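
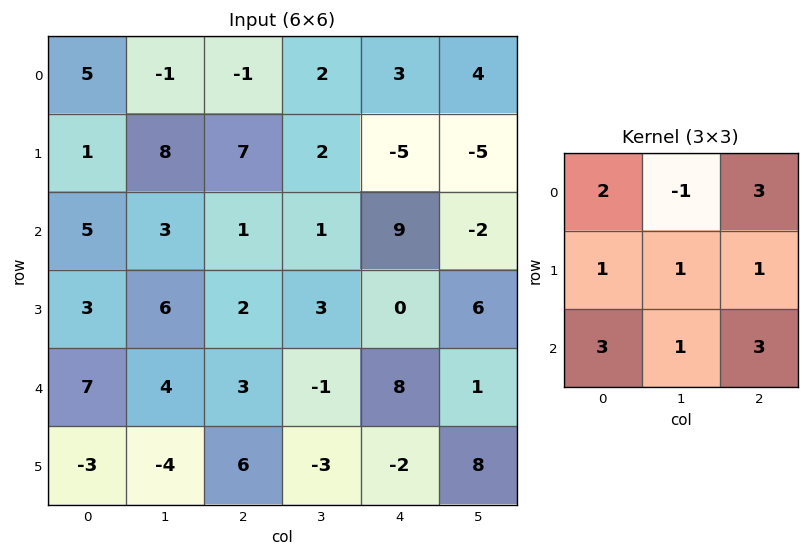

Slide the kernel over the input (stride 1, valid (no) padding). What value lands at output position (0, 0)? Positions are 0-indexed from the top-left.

45

The receptive field on the input at this output position is [5 -1 -1 / 1 8 7 / 5 3 1]. Elementwise product with the kernel and sum: 5·2 + -1·-1 + -1·3 + 1·1 + 8·1 + 7·1 + 5·3 + 3·1 + 1·3.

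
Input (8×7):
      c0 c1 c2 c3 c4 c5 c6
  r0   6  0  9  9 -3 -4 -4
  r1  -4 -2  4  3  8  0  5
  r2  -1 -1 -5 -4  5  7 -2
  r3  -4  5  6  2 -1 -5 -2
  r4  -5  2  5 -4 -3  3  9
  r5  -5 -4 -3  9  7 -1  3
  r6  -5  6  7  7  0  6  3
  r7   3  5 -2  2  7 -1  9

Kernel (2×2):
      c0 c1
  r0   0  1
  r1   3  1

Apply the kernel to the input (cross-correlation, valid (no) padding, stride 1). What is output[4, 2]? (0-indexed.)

-4

The receptive field on the input at this output position is [5 -4 / -3 9]. Elementwise product with the kernel and sum: -4·1 + -3·3 + 9·1.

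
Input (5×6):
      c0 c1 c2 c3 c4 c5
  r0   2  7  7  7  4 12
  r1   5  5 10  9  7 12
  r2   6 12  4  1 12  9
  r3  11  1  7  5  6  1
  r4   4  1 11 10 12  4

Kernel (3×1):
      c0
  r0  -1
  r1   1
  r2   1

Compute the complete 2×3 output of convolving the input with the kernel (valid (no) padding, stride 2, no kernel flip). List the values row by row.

9 7 15
9 14 6

Output[0,0]: The receptive field on the input at this output position is [2 / 5 / 6]. Elementwise product with the kernel and sum: 2·-1 + 5·1 + 6·1.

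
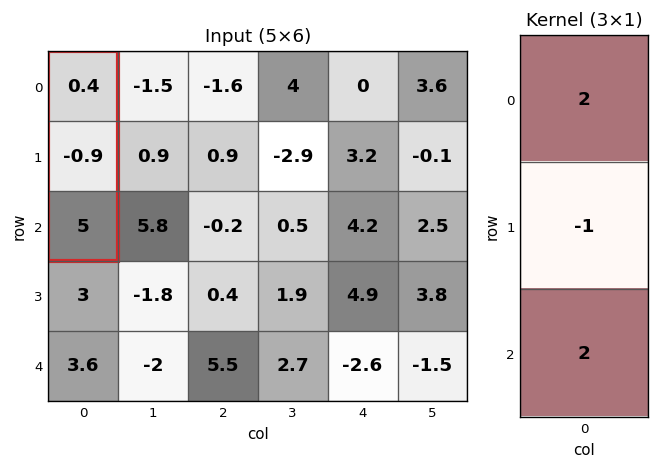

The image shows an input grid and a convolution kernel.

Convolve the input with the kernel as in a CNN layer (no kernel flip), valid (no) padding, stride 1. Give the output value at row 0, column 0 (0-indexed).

11.7

The receptive field on the input at this output position is [0.4 / -0.9 / 5]. Elementwise product with the kernel and sum: 0.4·2 + -0.9·-1 + 5·2.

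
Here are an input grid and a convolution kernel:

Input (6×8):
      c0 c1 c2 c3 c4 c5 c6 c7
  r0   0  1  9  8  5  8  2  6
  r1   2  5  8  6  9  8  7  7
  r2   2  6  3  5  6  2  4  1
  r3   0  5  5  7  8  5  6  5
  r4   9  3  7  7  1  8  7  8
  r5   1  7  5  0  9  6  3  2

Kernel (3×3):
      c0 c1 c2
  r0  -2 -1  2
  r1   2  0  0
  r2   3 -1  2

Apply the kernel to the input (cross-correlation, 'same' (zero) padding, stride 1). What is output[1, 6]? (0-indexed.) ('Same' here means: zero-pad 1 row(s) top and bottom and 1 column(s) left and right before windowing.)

14

The receptive field on the zero-padded input at this output position is [8 2 6 / 8 7 7 / 2 4 1]. Elementwise product with the kernel and sum: 8·-2 + 2·-1 + 6·2 + 8·2 + 2·3 + 4·-1 + 1·2.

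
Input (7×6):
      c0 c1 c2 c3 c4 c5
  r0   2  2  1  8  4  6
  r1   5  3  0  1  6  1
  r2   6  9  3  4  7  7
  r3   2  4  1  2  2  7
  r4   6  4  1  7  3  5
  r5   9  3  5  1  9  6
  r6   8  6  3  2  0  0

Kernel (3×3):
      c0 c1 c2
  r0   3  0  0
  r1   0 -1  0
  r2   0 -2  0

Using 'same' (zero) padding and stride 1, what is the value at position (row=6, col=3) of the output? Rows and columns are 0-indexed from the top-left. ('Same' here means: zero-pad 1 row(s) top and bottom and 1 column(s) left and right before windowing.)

The receptive field on the zero-padded input at this output position is [5 1 9 / 3 2 0 / 0 0 0]. Elementwise product with the kernel and sum: 5·3 + 2·-1 + 0·-2.

13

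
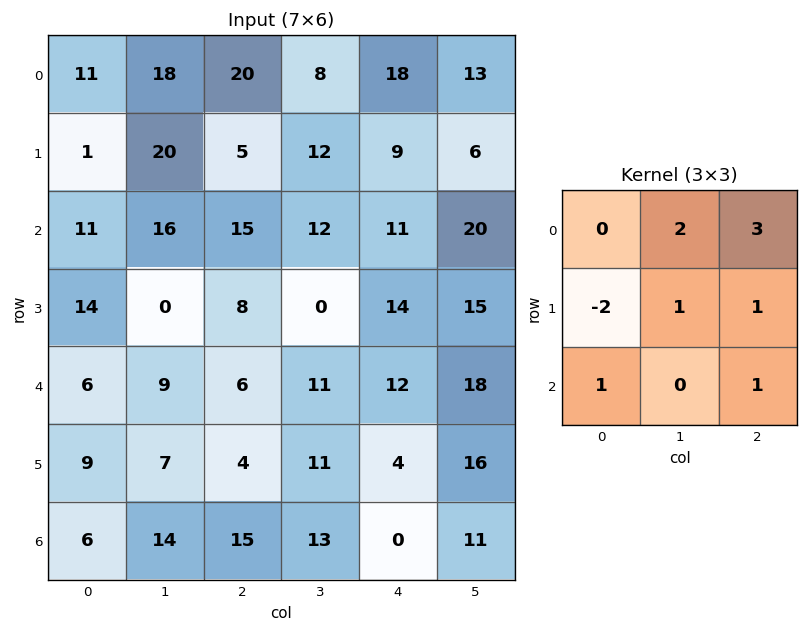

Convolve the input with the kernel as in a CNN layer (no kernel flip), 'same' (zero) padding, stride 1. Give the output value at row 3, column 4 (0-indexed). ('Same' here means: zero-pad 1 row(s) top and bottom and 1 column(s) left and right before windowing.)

The receptive field on the zero-padded input at this output position is [12 11 20 / 0 14 15 / 11 12 18]. Elementwise product with the kernel and sum: 11·2 + 20·3 + 0·-2 + 14·1 + 15·1 + 11·1 + 18·1.

140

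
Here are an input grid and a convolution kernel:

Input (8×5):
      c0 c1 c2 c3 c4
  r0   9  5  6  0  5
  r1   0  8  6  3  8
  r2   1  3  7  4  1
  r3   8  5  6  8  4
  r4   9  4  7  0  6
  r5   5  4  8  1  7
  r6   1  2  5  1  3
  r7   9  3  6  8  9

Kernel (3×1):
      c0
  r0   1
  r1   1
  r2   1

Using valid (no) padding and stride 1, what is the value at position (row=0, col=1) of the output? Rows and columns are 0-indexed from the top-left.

16

The receptive field on the input at this output position is [5 / 8 / 3]. Elementwise product with the kernel and sum: 5·1 + 8·1 + 3·1.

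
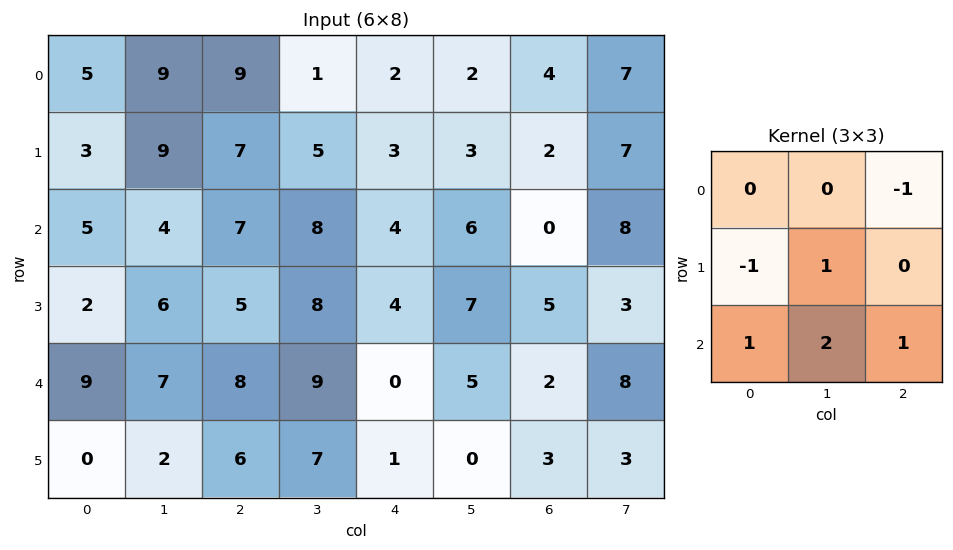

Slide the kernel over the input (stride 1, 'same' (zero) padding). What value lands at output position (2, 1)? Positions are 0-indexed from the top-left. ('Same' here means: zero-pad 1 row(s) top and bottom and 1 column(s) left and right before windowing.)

The receptive field on the zero-padded input at this output position is [3 9 7 / 5 4 7 / 2 6 5]. Elementwise product with the kernel and sum: 7·-1 + 5·-1 + 4·1 + 2·1 + 6·2 + 5·1.

11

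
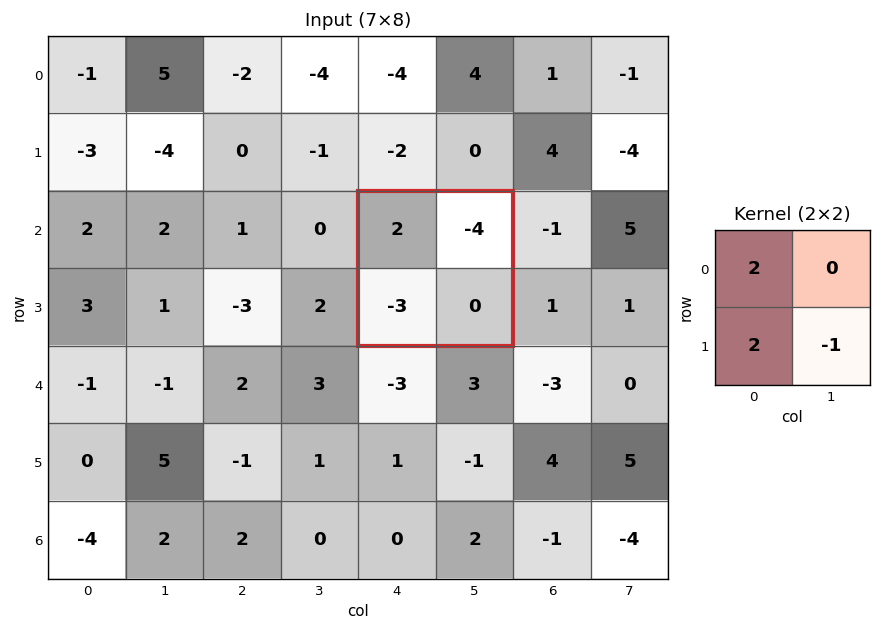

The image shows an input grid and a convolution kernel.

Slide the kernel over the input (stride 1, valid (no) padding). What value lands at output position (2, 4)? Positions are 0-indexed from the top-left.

-2

The receptive field on the input at this output position is [2 -4 / -3 0]. Elementwise product with the kernel and sum: 2·2 + -3·2 + 0·-1.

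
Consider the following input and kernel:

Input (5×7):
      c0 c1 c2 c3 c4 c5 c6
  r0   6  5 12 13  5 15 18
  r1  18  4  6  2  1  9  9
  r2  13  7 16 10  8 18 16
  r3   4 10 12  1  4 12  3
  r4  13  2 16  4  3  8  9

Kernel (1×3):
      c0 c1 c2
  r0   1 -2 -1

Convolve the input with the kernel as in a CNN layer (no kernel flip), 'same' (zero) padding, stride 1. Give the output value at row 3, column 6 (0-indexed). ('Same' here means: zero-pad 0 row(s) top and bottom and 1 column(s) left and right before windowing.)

The receptive field on the zero-padded input at this output position is [12 3 0]. Elementwise product with the kernel and sum: 12·1 + 3·-2 + 0·-1.

6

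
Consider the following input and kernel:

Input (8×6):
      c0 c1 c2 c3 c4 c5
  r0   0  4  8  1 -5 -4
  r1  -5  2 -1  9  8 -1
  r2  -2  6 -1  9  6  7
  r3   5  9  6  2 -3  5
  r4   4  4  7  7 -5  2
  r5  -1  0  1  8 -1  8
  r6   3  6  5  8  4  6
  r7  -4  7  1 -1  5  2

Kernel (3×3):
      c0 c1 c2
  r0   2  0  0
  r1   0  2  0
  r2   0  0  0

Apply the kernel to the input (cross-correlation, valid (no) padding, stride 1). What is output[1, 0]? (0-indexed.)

The receptive field on the input at this output position is [-5 2 -1 / -2 6 -1 / 5 9 6]. Elementwise product with the kernel and sum: -5·2 + 6·2.

2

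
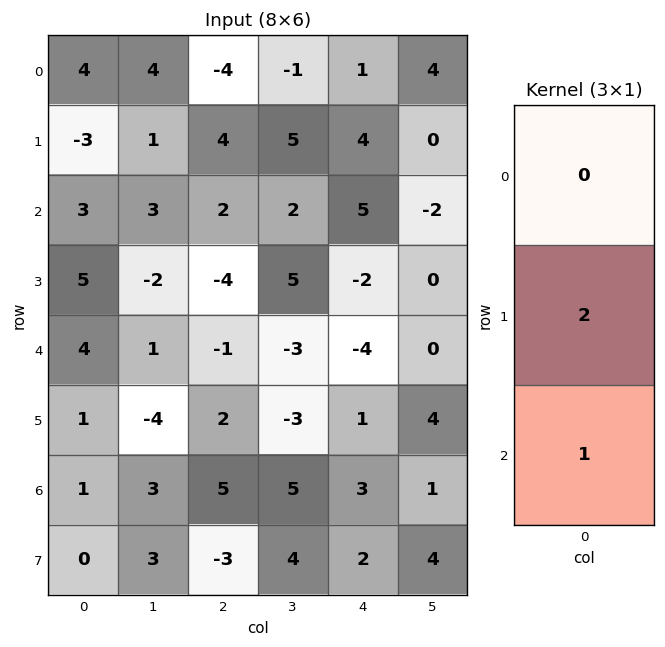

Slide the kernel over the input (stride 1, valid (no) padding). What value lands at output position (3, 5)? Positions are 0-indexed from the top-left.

4

The receptive field on the input at this output position is [0 / 0 / 4]. Elementwise product with the kernel and sum: 0·2 + 4·1.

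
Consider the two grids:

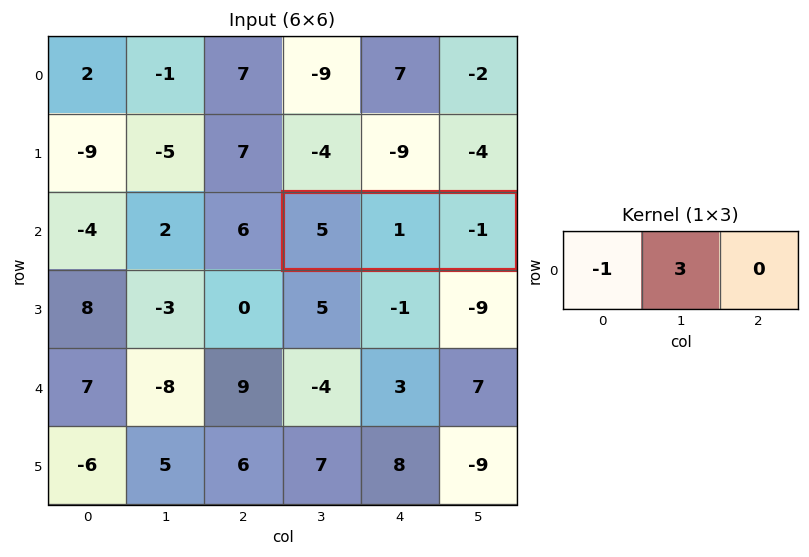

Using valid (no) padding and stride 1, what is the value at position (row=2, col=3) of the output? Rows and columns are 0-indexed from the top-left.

The receptive field on the input at this output position is [5 1 -1]. Elementwise product with the kernel and sum: 5·-1 + 1·3.

-2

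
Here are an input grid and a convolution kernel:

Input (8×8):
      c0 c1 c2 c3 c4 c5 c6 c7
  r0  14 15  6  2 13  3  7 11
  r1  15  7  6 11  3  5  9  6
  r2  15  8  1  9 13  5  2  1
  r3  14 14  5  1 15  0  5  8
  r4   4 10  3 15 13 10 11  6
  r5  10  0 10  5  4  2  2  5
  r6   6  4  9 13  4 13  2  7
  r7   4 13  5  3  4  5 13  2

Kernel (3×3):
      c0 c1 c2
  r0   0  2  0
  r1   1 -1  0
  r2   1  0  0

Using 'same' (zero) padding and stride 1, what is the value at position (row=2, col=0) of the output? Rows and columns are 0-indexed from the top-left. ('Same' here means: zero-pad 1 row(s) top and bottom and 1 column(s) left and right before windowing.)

The receptive field on the zero-padded input at this output position is [0 15 7 / 0 15 8 / 0 14 14]. Elementwise product with the kernel and sum: 15·2 + 0·1 + 15·-1 + 0·1.

15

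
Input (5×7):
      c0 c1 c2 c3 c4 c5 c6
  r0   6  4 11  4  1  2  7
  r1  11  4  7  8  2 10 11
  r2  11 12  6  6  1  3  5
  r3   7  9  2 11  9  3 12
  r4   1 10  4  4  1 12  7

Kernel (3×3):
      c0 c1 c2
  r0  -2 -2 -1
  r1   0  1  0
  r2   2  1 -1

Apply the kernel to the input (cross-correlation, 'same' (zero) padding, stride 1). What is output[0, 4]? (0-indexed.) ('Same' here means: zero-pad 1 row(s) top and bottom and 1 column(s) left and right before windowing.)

9

The receptive field on the zero-padded input at this output position is [0 0 0 / 4 1 2 / 8 2 10]. Elementwise product with the kernel and sum: 0·-2 + 0·-2 + 0·-1 + 1·1 + 8·2 + 2·1 + 10·-1.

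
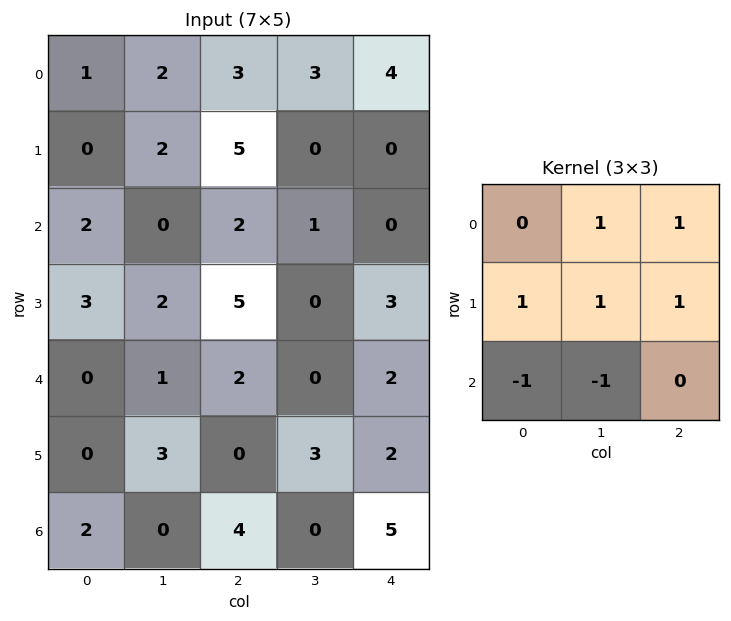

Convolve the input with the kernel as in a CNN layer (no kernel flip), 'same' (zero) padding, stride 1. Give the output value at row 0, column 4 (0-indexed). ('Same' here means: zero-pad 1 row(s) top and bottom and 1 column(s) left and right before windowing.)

The receptive field on the zero-padded input at this output position is [0 0 0 / 3 4 0 / 0 0 0]. Elementwise product with the kernel and sum: 0·1 + 0·1 + 3·1 + 4·1 + 0·1 + 0·-1 + 0·-1.

7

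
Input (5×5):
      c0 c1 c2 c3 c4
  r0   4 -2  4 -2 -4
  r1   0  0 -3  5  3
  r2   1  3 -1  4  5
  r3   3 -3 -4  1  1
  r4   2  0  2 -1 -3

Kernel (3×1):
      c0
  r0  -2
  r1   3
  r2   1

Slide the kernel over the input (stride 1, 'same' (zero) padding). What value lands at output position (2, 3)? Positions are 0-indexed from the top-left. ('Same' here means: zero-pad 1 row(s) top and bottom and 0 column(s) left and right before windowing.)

The receptive field on the zero-padded input at this output position is [5 / 4 / 1]. Elementwise product with the kernel and sum: 5·-2 + 4·3 + 1·1.

3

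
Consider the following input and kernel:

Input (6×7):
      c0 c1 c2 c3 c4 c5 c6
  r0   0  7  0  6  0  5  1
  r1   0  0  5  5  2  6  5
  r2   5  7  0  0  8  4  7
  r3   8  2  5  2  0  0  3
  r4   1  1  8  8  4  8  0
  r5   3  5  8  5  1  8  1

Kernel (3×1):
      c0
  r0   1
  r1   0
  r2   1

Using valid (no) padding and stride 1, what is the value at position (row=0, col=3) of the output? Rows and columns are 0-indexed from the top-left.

6

The receptive field on the input at this output position is [6 / 5 / 0]. Elementwise product with the kernel and sum: 6·1 + 0·1.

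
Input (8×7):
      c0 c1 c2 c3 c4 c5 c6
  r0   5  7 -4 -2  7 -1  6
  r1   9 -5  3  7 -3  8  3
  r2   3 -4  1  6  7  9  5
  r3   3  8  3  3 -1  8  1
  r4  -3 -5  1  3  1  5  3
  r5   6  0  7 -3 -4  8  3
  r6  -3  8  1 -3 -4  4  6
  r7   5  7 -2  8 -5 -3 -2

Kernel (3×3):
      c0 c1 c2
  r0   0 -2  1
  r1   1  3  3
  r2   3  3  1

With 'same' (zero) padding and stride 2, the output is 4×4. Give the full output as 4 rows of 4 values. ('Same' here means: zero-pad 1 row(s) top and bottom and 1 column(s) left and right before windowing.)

Output[0,0]: The receptive field on the zero-padded input at this output position is [0 0 0 / 0 5 7 / 0 9 -5]. Elementwise product with the kernel and sum: 0·-2 + 0·1 + 0·1 + 5·3 + 7·3 + 0·3 + 9·3 + -5·1.

58 -10 36 50
-9 54 82 45
-4 22 18 45
25 8 19 1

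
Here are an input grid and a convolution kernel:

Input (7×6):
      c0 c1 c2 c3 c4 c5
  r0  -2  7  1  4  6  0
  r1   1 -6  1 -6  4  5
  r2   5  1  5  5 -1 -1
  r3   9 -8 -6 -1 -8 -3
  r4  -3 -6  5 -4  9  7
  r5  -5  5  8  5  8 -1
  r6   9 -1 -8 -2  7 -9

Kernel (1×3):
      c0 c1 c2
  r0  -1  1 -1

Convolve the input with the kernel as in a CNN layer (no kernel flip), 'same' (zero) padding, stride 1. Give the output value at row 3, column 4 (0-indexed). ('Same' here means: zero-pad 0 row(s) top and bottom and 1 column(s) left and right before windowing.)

The receptive field on the zero-padded input at this output position is [-1 -8 -3]. Elementwise product with the kernel and sum: -1·-1 + -8·1 + -3·-1.

-4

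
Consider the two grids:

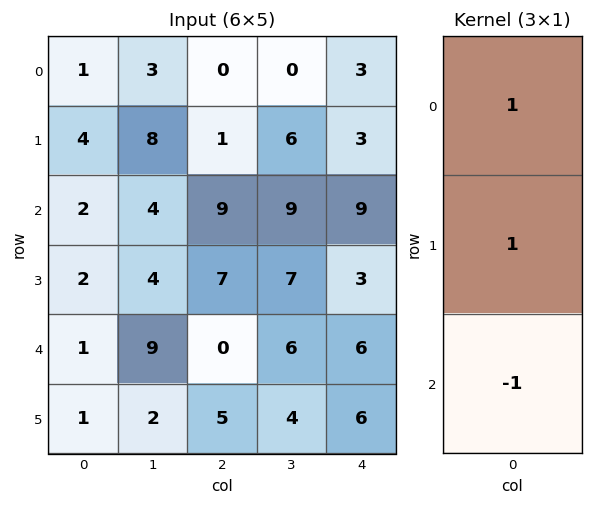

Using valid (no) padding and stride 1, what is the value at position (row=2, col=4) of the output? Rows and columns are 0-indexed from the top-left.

The receptive field on the input at this output position is [9 / 3 / 6]. Elementwise product with the kernel and sum: 9·1 + 3·1 + 6·-1.

6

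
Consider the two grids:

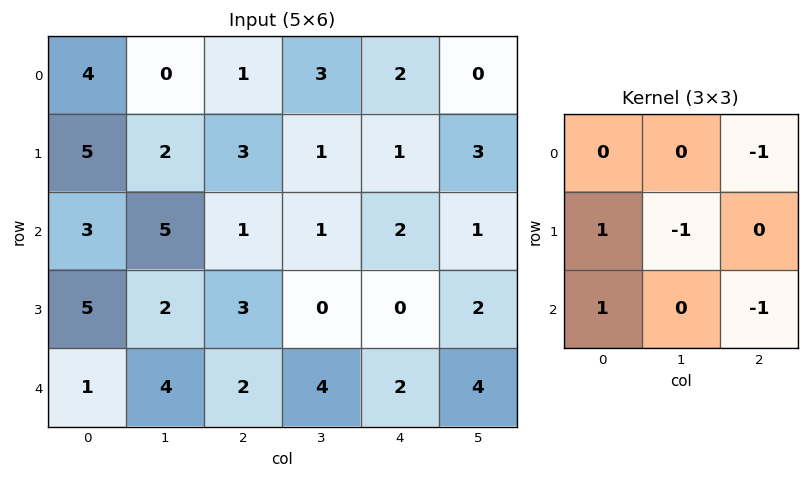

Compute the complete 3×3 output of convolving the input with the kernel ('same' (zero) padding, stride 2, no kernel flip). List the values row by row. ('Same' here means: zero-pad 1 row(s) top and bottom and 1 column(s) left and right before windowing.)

Output[0,0]: The receptive field on the zero-padded input at this output position is [0 0 0 / 0 4 0 / 0 5 2]. Elementwise product with the kernel and sum: 0·-1 + 0·1 + 4·-1 + 0·1 + 2·-1.
Output[0,1]: The receptive field on the zero-padded input at this output position is [0 0 0 / 0 1 3 / 2 3 1]. Elementwise product with the kernel and sum: 0·-1 + 0·1 + 1·-1 + 2·1 + 1·-1.

-6 0 -1
-7 5 -6
-3 2 0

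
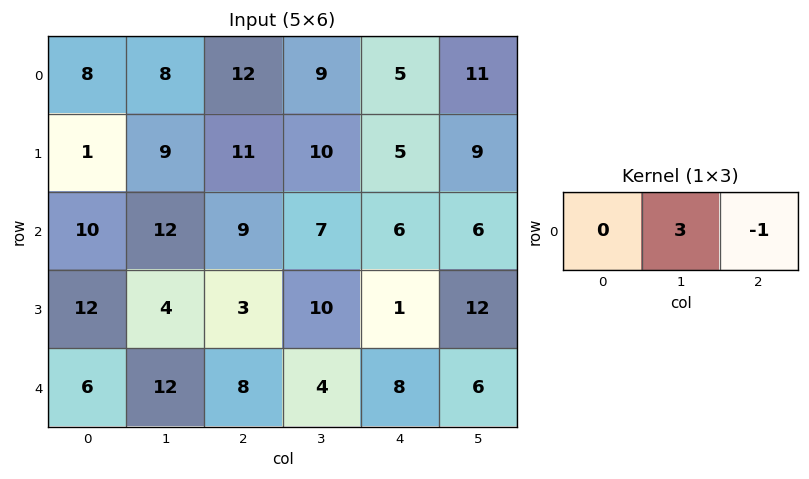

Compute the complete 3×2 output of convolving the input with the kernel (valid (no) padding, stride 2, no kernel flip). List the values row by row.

Output[0,0]: The receptive field on the input at this output position is [8 8 12]. Elementwise product with the kernel and sum: 8·3 + 12·-1.
Output[0,1]: The receptive field on the input at this output position is [12 9 5]. Elementwise product with the kernel and sum: 9·3 + 5·-1.

12 22
27 15
28 4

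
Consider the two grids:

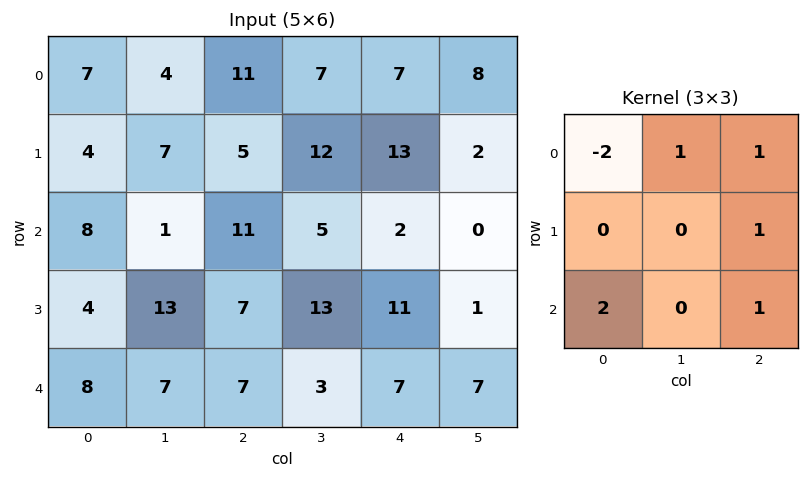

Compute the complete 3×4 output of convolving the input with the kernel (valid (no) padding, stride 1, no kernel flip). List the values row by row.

33 29 29 13
30 47 42 18
26 44 17 6

Output[0,0]: The receptive field on the input at this output position is [7 4 11 / 4 7 5 / 8 1 11]. Elementwise product with the kernel and sum: 7·-2 + 4·1 + 11·1 + 5·1 + 8·2 + 11·1.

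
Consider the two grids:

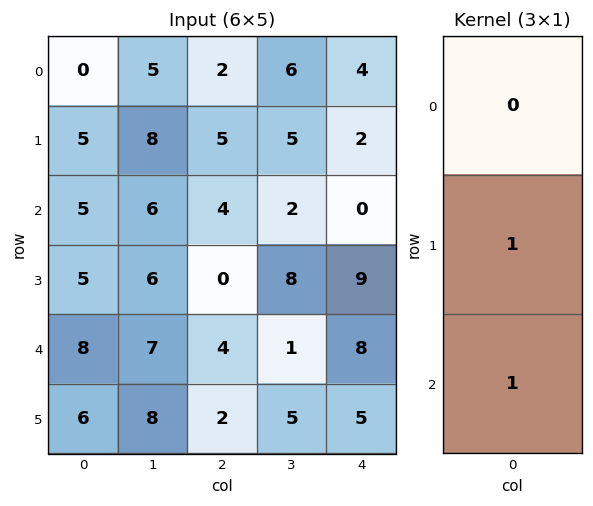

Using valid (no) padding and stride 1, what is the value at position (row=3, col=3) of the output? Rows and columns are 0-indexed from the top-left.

6

The receptive field on the input at this output position is [8 / 1 / 5]. Elementwise product with the kernel and sum: 1·1 + 5·1.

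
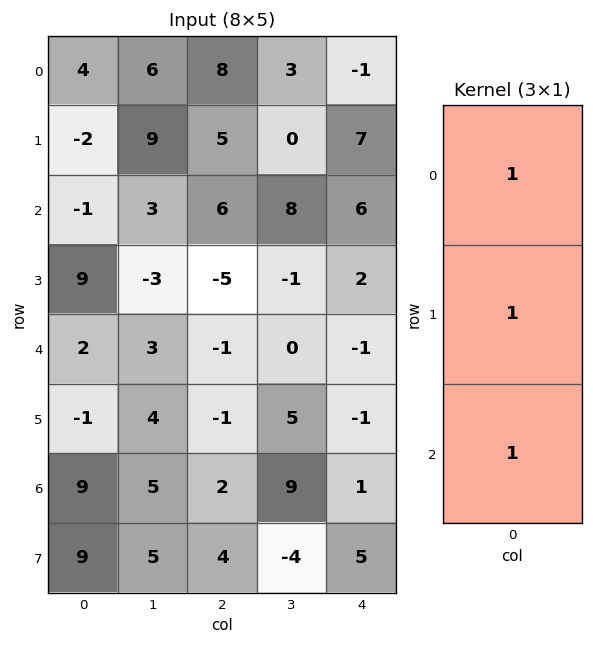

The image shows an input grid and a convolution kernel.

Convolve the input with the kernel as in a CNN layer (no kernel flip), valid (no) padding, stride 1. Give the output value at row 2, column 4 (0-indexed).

The receptive field on the input at this output position is [6 / 2 / -1]. Elementwise product with the kernel and sum: 6·1 + 2·1 + -1·1.

7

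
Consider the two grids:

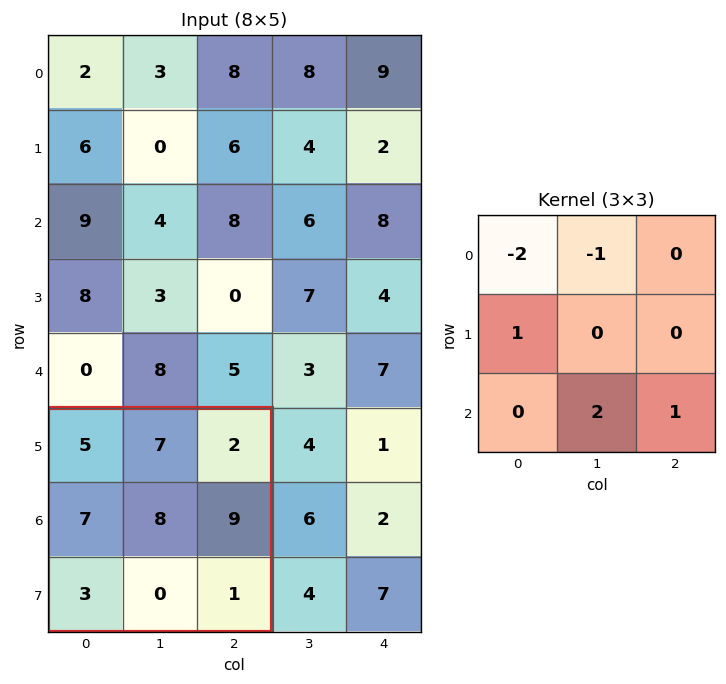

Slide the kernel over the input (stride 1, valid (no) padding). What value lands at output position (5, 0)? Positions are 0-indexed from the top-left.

The receptive field on the input at this output position is [5 7 2 / 7 8 9 / 3 0 1]. Elementwise product with the kernel and sum: 5·-2 + 7·-1 + 7·1 + 0·2 + 1·1.

-9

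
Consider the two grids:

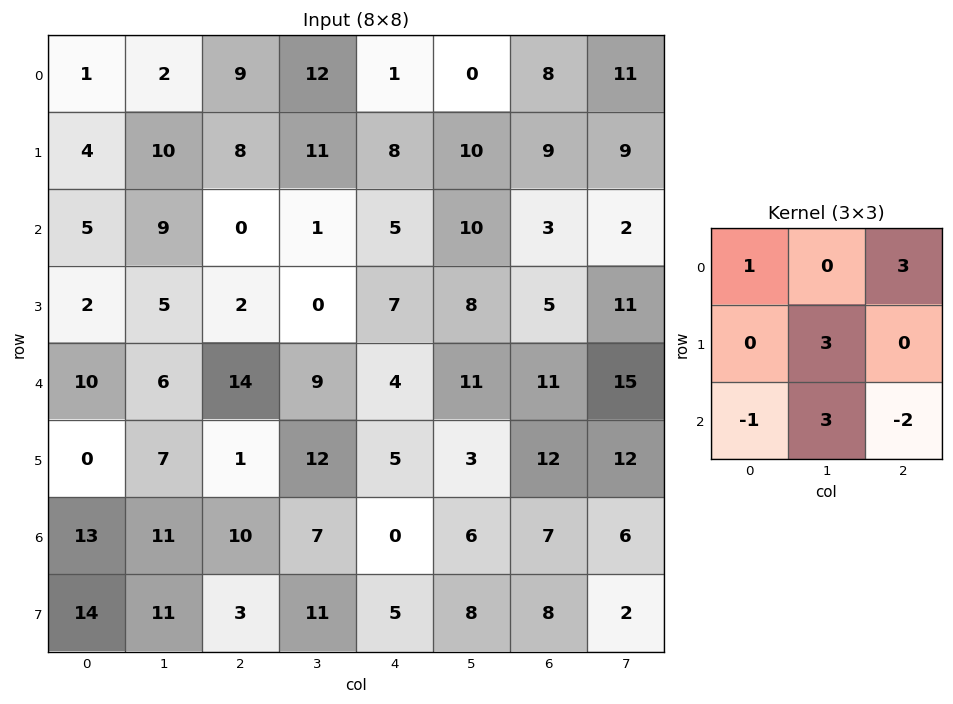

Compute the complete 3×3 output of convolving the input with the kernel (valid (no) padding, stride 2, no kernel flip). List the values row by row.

80 38 74
0 20 45
73 73 50

Output[0,0]: The receptive field on the input at this output position is [1 2 9 / 4 10 8 / 5 9 0]. Elementwise product with the kernel and sum: 1·1 + 9·3 + 10·3 + 5·-1 + 9·3 + 0·-2.
Output[0,1]: The receptive field on the input at this output position is [9 12 1 / 8 11 8 / 0 1 5]. Elementwise product with the kernel and sum: 9·1 + 1·3 + 11·3 + 0·-1 + 1·3 + 5·-2.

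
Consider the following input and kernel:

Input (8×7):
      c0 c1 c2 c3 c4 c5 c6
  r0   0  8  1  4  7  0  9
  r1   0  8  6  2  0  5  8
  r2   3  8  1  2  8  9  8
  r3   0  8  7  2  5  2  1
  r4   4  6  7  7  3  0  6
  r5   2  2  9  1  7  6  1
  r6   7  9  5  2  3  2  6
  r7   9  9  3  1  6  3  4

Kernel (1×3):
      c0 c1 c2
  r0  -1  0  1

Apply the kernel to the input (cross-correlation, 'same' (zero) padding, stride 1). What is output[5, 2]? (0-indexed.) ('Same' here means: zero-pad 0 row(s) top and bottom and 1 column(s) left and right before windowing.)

The receptive field on the zero-padded input at this output position is [2 9 1]. Elementwise product with the kernel and sum: 2·-1 + 1·1.

-1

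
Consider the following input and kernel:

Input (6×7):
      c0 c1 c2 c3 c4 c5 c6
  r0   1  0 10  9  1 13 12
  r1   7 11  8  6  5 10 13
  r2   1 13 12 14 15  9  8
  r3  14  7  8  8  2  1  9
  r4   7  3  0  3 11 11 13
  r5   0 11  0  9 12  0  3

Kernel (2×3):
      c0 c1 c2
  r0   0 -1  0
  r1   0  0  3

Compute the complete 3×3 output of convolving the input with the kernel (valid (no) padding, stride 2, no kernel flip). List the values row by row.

Output[0,0]: The receptive field on the input at this output position is [1 0 10 / 7 11 8]. Elementwise product with the kernel and sum: 0·-1 + 8·3.
Output[0,1]: The receptive field on the input at this output position is [10 9 1 / 8 6 5]. Elementwise product with the kernel and sum: 9·-1 + 5·3.

24 6 26
11 -8 18
-3 33 -2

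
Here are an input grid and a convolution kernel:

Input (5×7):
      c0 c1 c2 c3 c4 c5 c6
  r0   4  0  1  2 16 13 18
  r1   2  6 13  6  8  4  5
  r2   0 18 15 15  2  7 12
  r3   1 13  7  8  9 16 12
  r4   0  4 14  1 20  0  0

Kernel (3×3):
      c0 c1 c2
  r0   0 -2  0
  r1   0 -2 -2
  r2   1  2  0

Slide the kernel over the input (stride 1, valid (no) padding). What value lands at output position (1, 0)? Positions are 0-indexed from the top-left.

The receptive field on the input at this output position is [2 6 13 / 0 18 15 / 1 13 7]. Elementwise product with the kernel and sum: 6·-2 + 18·-2 + 15·-2 + 1·1 + 13·2.

-51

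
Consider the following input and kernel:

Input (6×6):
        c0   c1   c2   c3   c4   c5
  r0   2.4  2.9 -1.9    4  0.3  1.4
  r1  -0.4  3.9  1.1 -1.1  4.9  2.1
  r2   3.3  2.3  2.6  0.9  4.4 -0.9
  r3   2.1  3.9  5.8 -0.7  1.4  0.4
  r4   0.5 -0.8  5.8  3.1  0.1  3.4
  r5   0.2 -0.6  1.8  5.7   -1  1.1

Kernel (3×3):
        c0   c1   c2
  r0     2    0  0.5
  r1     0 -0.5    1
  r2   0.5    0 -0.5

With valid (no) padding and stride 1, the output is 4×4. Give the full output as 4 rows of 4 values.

Output[0,0]: The receptive field on the input at this output position is [2.4 2.9 -1.9 / -0.4 3.9 1.1 / 3.3 2.3 2.6]. Elementwise product with the kernel and sum: 2.4·2 + -1.9·0.5 + 3.9·-0.5 + 1.1·1 + 3.3·0.5 + 2.6·-0.5.

3.35 6.85 0.9 9.25
-0.65 9.15 10.8 -4.8
9.1 -0.5 12 0.9
12.5 4.5 12.25 4.45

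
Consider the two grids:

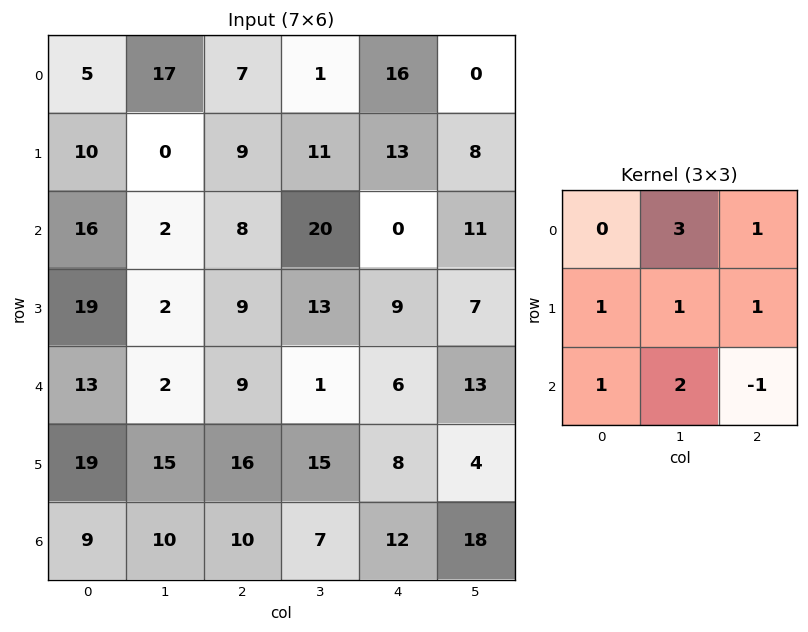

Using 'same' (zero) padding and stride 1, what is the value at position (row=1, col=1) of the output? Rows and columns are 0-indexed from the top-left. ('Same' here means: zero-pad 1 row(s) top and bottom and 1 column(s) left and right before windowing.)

The receptive field on the zero-padded input at this output position is [5 17 7 / 10 0 9 / 16 2 8]. Elementwise product with the kernel and sum: 17·3 + 7·1 + 10·1 + 0·1 + 9·1 + 16·1 + 2·2 + 8·-1.

89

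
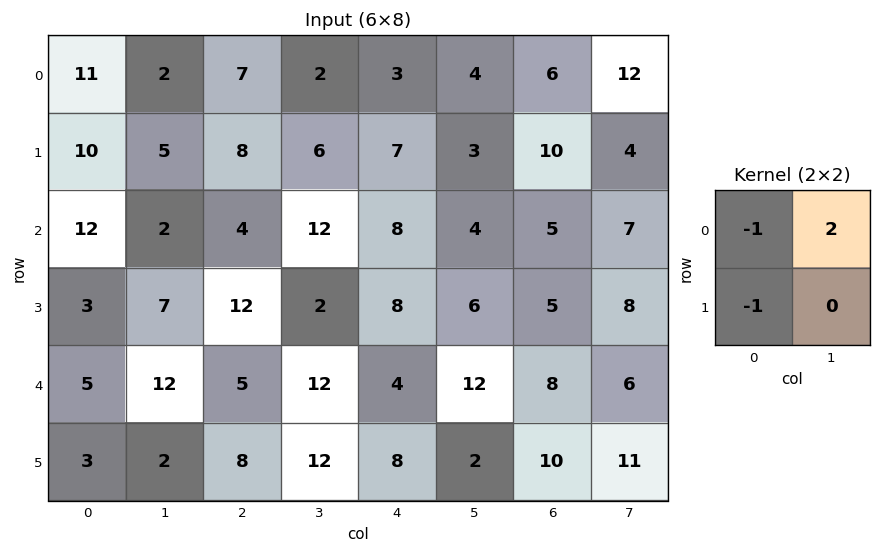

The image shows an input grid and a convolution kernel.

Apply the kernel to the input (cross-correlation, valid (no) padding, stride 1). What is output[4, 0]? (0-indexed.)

The receptive field on the input at this output position is [5 12 / 3 2]. Elementwise product with the kernel and sum: 5·-1 + 12·2 + 3·-1.

16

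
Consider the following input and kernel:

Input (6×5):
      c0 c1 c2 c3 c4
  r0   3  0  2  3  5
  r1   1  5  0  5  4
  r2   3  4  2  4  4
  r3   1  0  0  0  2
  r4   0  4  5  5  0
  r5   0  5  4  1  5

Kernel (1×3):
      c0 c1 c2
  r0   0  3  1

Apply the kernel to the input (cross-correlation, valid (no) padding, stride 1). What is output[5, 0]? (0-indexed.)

19

The receptive field on the input at this output position is [0 5 4]. Elementwise product with the kernel and sum: 5·3 + 4·1.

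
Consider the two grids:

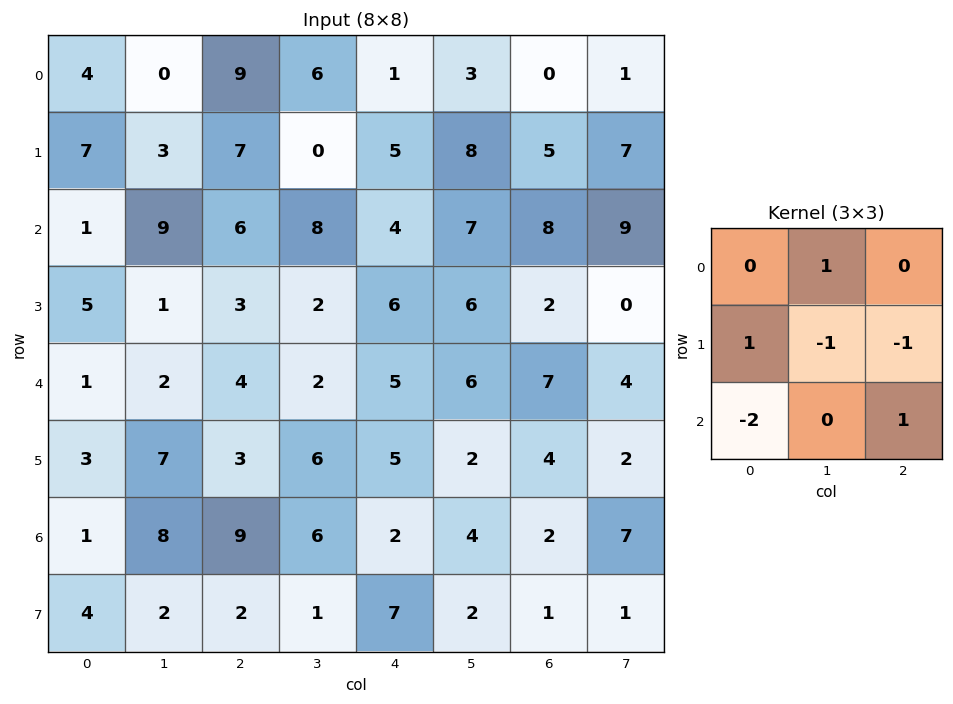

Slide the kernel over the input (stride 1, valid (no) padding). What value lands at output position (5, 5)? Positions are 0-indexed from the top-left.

-4

The receptive field on the input at this output position is [2 4 2 / 4 2 7 / 2 1 1]. Elementwise product with the kernel and sum: 4·1 + 4·1 + 2·-1 + 7·-1 + 2·-2 + 1·1.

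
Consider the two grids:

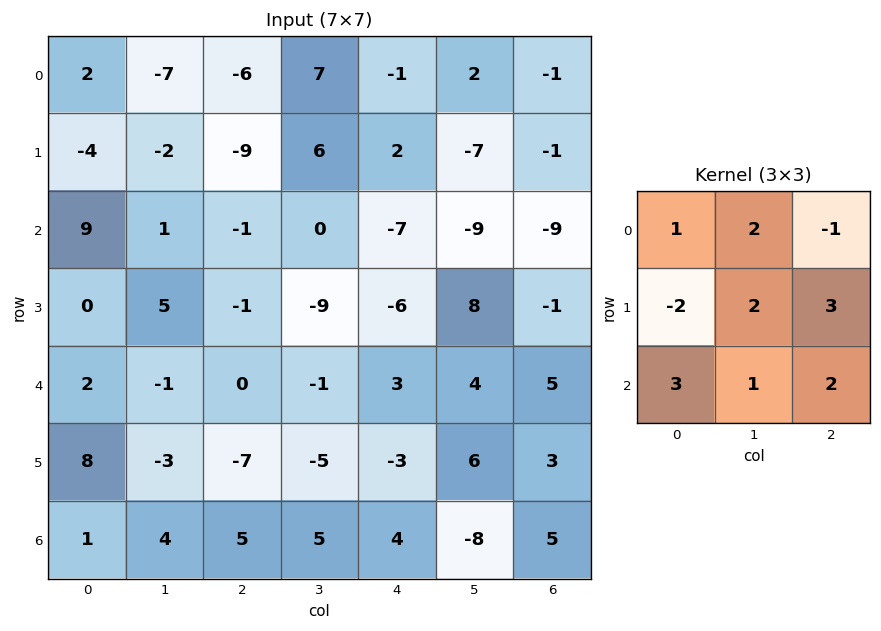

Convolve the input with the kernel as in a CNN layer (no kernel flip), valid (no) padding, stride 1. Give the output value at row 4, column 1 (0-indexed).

4

The receptive field on the input at this output position is [-1 0 -1 / -3 -7 -5 / 4 5 5]. Elementwise product with the kernel and sum: -1·1 + 0·2 + -1·-1 + -3·-2 + -7·2 + -5·3 + 4·3 + 5·1 + 5·2.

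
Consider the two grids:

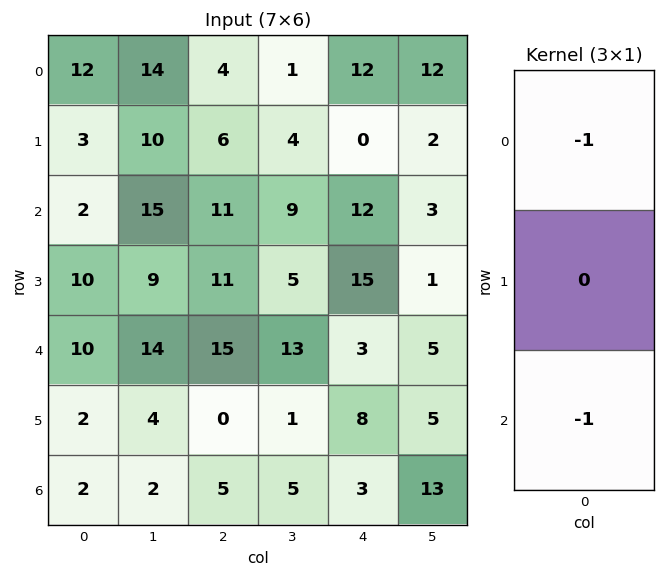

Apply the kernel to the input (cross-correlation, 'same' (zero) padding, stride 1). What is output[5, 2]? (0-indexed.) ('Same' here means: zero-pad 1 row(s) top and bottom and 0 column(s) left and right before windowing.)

-20

The receptive field on the zero-padded input at this output position is [15 / 0 / 5]. Elementwise product with the kernel and sum: 15·-1 + 5·-1.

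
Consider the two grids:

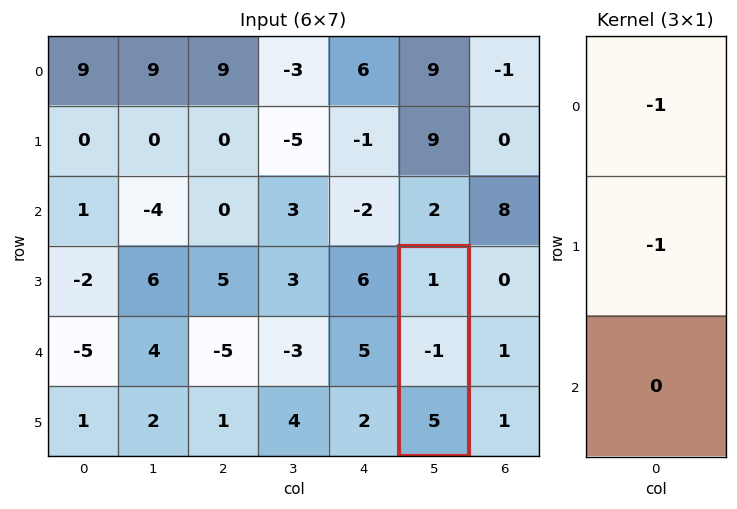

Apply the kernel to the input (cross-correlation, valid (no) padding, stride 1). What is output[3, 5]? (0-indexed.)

0

The receptive field on the input at this output position is [1 / -1 / 5]. Elementwise product with the kernel and sum: 1·-1 + -1·-1.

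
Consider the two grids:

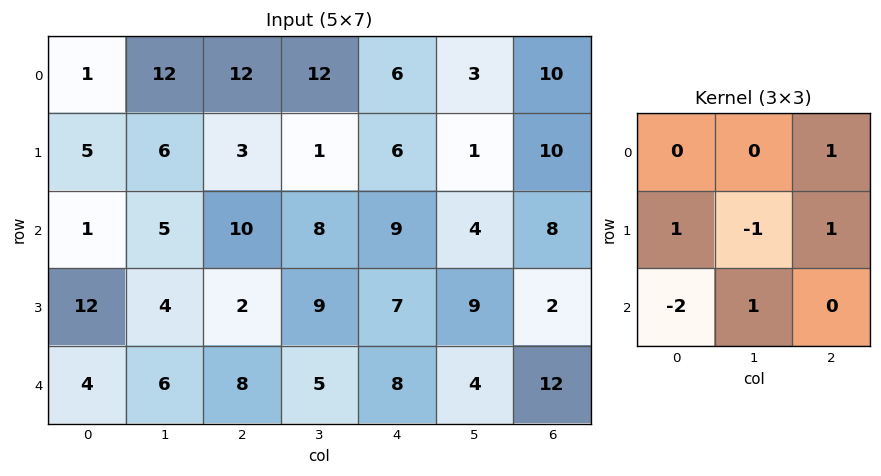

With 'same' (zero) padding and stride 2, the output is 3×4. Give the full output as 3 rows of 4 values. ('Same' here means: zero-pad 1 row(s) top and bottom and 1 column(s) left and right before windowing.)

Output[0,0]: The receptive field on the zero-padded input at this output position is [0 0 0 / 0 1 12 / 0 5 6]. Elementwise product with the kernel and sum: 0·1 + 0·1 + 1·-1 + 12·1 + 0·-2 + 5·1.

16 3 13 1
22 -2 -7 -20
6 12 10 -8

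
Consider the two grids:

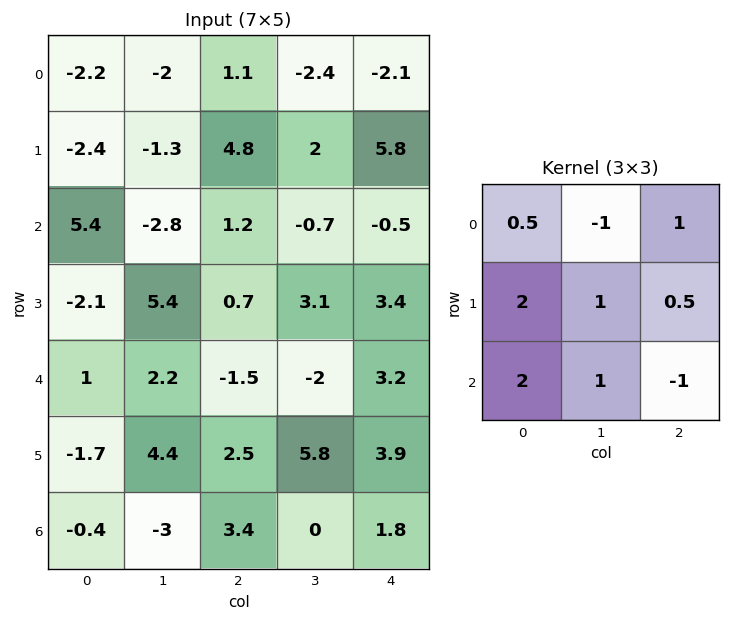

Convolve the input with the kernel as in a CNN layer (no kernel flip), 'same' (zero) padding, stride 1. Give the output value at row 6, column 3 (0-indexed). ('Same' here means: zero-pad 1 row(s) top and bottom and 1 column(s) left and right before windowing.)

The receptive field on the zero-padded input at this output position is [2.5 5.8 3.9 / 3.4 0 1.8 / 0 0 0]. Elementwise product with the kernel and sum: 2.5·0.5 + 5.8·-1 + 3.9·1 + 3.4·2 + 0·1 + 1.8·0.5 + 0·2 + 0·1 + 0·-1.

7.05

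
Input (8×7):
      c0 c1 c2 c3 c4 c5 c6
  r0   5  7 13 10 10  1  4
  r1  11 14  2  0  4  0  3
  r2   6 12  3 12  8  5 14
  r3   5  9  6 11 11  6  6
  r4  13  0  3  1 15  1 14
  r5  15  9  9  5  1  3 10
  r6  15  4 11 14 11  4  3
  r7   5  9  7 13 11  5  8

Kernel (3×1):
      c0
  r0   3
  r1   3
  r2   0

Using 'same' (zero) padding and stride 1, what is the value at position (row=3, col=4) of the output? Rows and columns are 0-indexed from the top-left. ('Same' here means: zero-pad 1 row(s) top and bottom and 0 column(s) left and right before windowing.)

The receptive field on the zero-padded input at this output position is [8 / 11 / 15]. Elementwise product with the kernel and sum: 8·3 + 11·3.

57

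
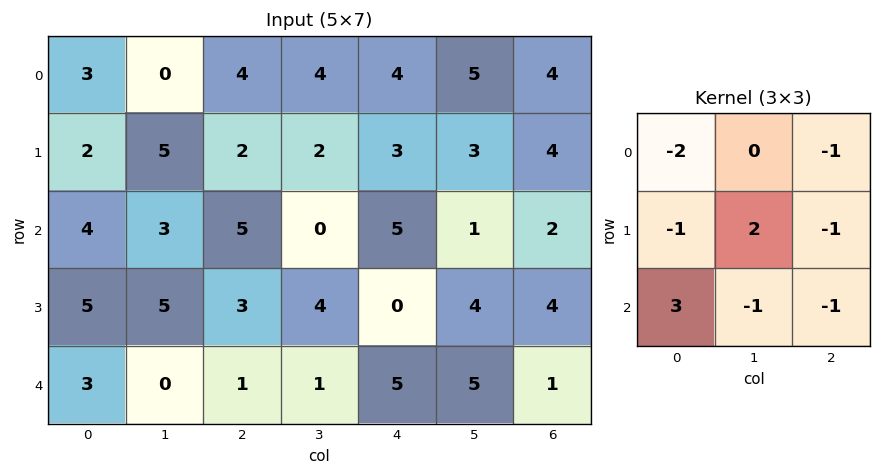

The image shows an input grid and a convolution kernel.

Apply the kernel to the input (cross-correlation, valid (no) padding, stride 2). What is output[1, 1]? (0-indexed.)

-13

The receptive field on the input at this output position is [5 0 5 / 3 4 0 / 1 1 5]. Elementwise product with the kernel and sum: 5·-2 + 5·-1 + 3·-1 + 4·2 + 0·-1 + 1·3 + 1·-1 + 5·-1.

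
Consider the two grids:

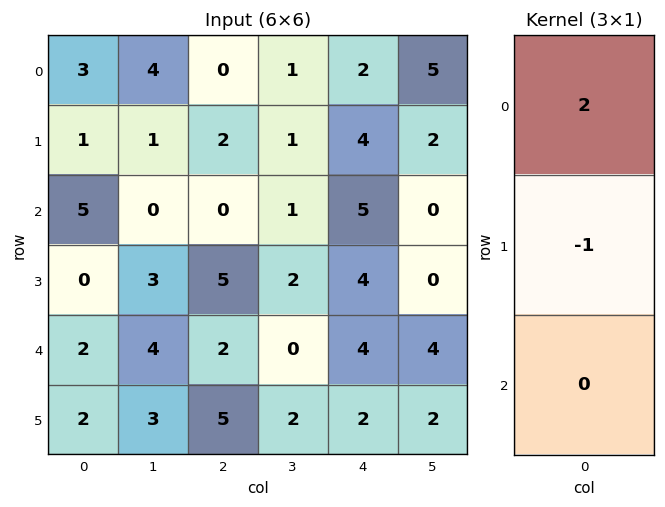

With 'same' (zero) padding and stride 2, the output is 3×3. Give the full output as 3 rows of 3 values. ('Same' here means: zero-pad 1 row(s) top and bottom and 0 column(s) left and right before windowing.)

-3 0 -2
-3 4 3
-2 8 4

Output[0,0]: The receptive field on the zero-padded input at this output position is [0 / 3 / 1]. Elementwise product with the kernel and sum: 0·2 + 3·-1.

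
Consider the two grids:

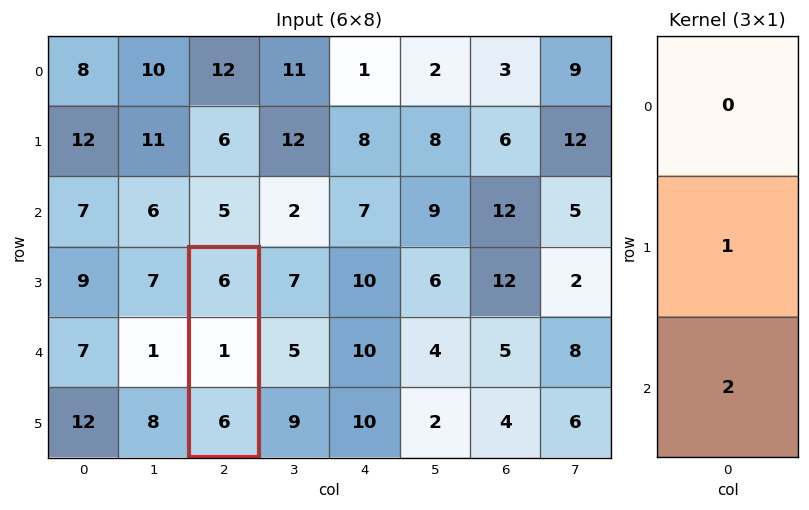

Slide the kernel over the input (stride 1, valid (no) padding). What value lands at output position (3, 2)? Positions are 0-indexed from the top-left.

13

The receptive field on the input at this output position is [6 / 1 / 6]. Elementwise product with the kernel and sum: 1·1 + 6·2.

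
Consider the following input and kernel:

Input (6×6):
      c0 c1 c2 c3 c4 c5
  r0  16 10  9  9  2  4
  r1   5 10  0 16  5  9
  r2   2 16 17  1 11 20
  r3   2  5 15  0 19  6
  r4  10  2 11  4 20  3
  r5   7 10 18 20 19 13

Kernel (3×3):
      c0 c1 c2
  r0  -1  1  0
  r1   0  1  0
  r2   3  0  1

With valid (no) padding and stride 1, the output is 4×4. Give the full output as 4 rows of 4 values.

27 48 78 21
42 22 81 6
60 26 37 44
44 71 62 112

Output[0,0]: The receptive field on the input at this output position is [16 10 9 / 5 10 0 / 2 16 17]. Elementwise product with the kernel and sum: 16·-1 + 10·1 + 10·1 + 2·3 + 17·1.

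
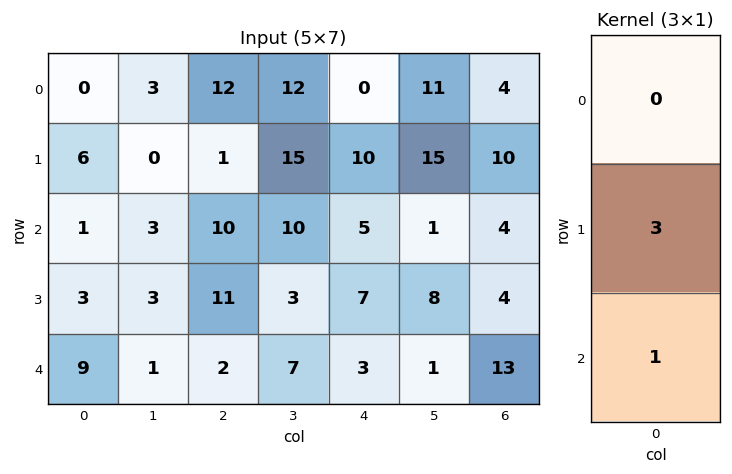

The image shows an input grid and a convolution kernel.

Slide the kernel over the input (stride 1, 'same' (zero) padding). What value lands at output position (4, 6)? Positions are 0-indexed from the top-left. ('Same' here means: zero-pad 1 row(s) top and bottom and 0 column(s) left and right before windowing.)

The receptive field on the zero-padded input at this output position is [4 / 13 / 0]. Elementwise product with the kernel and sum: 13·3 + 0·1.

39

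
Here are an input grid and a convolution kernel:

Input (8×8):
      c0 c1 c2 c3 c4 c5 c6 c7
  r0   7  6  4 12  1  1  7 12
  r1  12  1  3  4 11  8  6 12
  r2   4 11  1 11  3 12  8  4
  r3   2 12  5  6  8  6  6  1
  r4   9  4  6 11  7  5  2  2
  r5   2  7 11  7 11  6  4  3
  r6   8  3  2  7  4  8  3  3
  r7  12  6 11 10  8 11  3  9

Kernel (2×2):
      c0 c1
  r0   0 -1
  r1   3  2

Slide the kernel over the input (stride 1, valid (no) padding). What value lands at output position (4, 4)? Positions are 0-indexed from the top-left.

40

The receptive field on the input at this output position is [7 5 / 11 6]. Elementwise product with the kernel and sum: 5·-1 + 11·3 + 6·2.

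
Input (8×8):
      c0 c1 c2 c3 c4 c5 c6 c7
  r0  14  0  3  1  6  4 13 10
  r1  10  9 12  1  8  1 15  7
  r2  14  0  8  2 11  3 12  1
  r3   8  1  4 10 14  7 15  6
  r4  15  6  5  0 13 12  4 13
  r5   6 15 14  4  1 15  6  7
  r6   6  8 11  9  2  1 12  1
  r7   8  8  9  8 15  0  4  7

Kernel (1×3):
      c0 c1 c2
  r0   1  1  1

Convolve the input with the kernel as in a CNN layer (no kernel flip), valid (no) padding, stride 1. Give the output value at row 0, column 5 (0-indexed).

The receptive field on the input at this output position is [4 13 10]. Elementwise product with the kernel and sum: 4·1 + 13·1 + 10·1.

27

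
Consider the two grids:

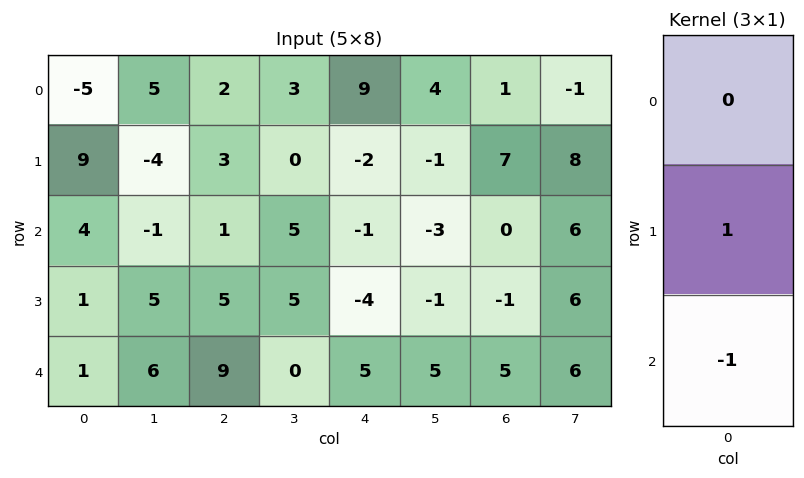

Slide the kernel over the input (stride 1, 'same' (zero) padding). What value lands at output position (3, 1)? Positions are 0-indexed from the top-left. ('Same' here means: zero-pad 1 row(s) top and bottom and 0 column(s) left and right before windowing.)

-1

The receptive field on the zero-padded input at this output position is [-1 / 5 / 6]. Elementwise product with the kernel and sum: 5·1 + 6·-1.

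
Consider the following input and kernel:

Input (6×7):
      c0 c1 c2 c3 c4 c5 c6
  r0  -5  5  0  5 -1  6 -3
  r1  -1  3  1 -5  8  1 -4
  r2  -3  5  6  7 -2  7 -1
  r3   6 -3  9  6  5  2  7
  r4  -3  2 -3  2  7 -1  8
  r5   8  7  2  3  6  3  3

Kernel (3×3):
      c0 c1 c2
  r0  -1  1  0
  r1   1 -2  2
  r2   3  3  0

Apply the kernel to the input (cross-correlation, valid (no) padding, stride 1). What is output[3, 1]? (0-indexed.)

The receptive field on the input at this output position is [-3 9 6 / 2 -3 2 / 7 2 3]. Elementwise product with the kernel and sum: -3·-1 + 9·1 + 2·1 + -3·-2 + 2·2 + 7·3 + 2·3.

51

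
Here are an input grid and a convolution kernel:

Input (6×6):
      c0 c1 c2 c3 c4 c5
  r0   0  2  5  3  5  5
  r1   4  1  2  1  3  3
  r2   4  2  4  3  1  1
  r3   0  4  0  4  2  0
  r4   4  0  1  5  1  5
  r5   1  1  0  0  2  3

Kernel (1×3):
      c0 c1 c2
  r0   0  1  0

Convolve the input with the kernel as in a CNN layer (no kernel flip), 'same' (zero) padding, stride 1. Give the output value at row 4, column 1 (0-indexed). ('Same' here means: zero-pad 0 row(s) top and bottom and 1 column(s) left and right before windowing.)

0

The receptive field on the zero-padded input at this output position is [4 0 1]. Elementwise product with the kernel and sum: 0·1.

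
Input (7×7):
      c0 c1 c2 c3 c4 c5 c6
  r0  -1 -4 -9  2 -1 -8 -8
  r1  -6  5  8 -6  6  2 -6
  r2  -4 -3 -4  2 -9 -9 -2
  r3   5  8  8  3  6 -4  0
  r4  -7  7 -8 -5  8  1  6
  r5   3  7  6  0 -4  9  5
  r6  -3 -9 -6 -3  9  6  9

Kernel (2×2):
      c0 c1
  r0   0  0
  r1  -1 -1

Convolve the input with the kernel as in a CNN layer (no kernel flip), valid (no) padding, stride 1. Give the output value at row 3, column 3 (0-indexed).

The receptive field on the input at this output position is [3 6 / -5 8]. Elementwise product with the kernel and sum: -5·-1 + 8·-1.

-3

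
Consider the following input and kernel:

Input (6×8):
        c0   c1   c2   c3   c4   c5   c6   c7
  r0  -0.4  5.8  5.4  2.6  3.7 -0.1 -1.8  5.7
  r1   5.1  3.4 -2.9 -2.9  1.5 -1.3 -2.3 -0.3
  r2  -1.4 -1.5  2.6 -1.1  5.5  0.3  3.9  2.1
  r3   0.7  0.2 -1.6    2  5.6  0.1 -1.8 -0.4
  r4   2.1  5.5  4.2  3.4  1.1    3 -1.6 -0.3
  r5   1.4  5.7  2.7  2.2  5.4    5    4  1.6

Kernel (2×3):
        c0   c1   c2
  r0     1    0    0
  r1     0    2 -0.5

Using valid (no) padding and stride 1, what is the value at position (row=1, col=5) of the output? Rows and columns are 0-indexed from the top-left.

5.45

The receptive field on the input at this output position is [-1.3 -2.3 -0.3 / 0.3 3.9 2.1]. Elementwise product with the kernel and sum: -1.3·1 + 3.9·2 + 2.1·-0.5.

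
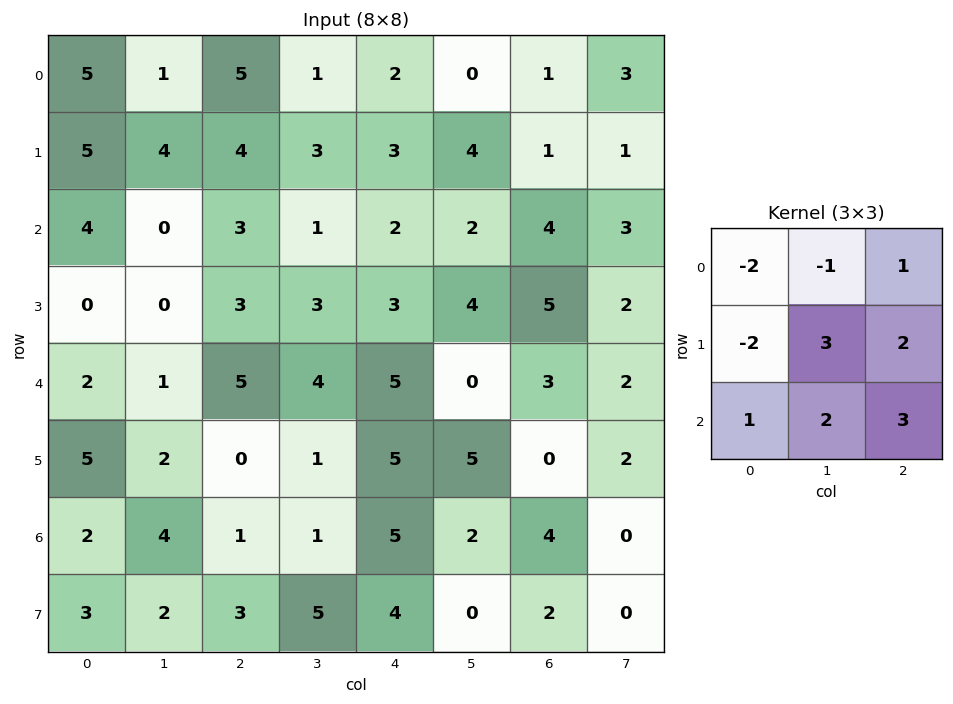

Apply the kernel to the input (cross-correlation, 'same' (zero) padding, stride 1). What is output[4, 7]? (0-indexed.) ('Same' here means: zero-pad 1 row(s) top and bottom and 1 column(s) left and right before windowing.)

-8

The receptive field on the zero-padded input at this output position is [5 2 0 / 3 2 0 / 0 2 0]. Elementwise product with the kernel and sum: 5·-2 + 2·-1 + 0·1 + 3·-2 + 2·3 + 0·2 + 0·1 + 2·2 + 0·3.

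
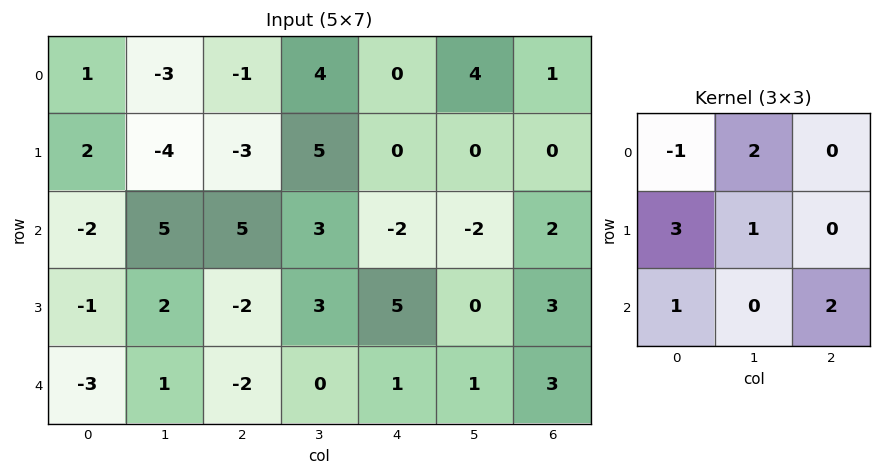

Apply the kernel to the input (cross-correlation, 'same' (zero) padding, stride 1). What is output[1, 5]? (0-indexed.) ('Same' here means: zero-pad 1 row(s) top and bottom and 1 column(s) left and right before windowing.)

10

The receptive field on the zero-padded input at this output position is [0 4 1 / 0 0 0 / -2 -2 2]. Elementwise product with the kernel and sum: 0·-1 + 4·2 + 0·3 + 0·1 + -2·1 + 2·2.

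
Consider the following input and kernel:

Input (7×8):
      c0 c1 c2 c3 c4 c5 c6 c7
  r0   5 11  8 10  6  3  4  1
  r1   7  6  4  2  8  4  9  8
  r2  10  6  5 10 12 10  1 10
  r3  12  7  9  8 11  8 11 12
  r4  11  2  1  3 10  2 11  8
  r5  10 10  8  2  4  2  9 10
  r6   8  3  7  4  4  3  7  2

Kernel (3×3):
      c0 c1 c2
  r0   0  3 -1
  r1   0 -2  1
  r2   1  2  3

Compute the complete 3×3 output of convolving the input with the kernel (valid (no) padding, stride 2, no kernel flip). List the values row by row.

54 89 41
26 50 71
28 26 31

Output[0,0]: The receptive field on the input at this output position is [5 11 8 / 7 6 4 / 10 6 5]. Elementwise product with the kernel and sum: 11·3 + 8·-1 + 6·-2 + 4·1 + 10·1 + 6·2 + 5·3.
Output[0,1]: The receptive field on the input at this output position is [8 10 6 / 4 2 8 / 5 10 12]. Elementwise product with the kernel and sum: 10·3 + 6·-1 + 2·-2 + 8·1 + 5·1 + 10·2 + 12·3.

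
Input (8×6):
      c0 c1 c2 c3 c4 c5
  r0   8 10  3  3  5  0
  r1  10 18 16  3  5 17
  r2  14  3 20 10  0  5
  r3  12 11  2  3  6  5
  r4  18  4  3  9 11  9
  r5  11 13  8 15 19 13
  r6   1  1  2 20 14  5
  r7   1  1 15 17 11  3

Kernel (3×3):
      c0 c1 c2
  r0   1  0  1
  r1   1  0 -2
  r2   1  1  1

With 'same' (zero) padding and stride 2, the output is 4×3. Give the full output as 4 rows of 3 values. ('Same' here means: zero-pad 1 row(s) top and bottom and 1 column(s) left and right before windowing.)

8 41 28
35 20 34
27 36 46
13 22 69

Output[0,0]: The receptive field on the zero-padded input at this output position is [0 0 0 / 0 8 10 / 0 10 18]. Elementwise product with the kernel and sum: 0·1 + 0·1 + 0·1 + 10·-2 + 0·1 + 10·1 + 18·1.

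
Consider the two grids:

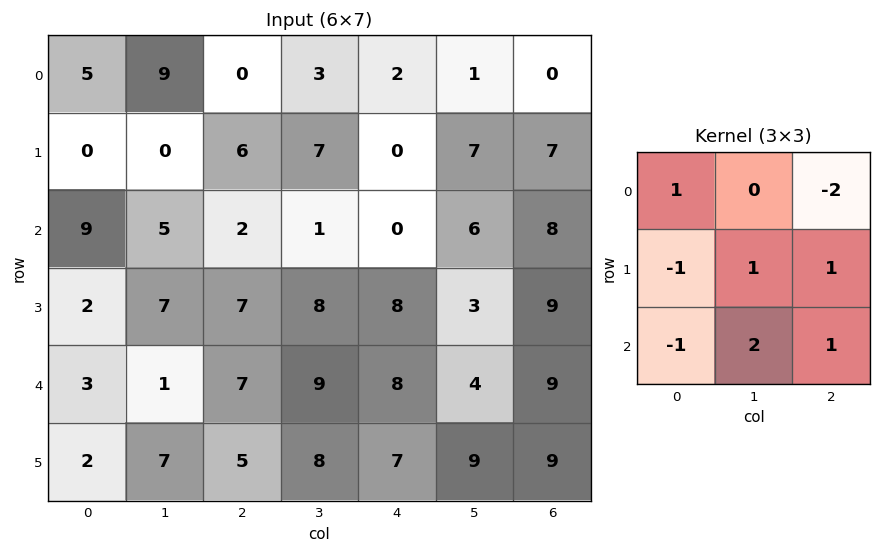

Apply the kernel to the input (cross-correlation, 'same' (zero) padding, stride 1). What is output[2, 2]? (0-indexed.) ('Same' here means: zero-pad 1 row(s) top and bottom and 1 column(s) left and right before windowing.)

The receptive field on the zero-padded input at this output position is [0 6 7 / 5 2 1 / 7 7 8]. Elementwise product with the kernel and sum: 0·1 + 7·-2 + 5·-1 + 2·1 + 1·1 + 7·-1 + 7·2 + 8·1.

-1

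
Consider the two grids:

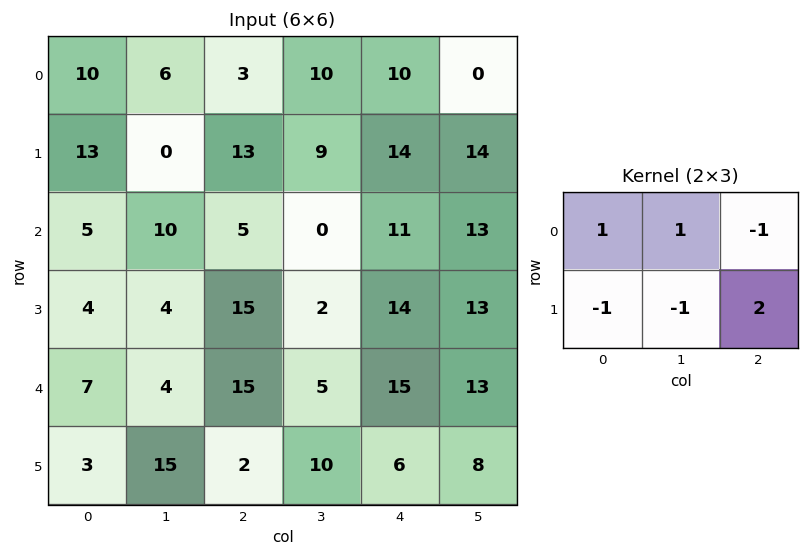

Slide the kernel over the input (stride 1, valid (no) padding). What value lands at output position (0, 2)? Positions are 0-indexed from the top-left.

The receptive field on the input at this output position is [3 10 10 / 13 9 14]. Elementwise product with the kernel and sum: 3·1 + 10·1 + 10·-1 + 13·-1 + 9·-1 + 14·2.

9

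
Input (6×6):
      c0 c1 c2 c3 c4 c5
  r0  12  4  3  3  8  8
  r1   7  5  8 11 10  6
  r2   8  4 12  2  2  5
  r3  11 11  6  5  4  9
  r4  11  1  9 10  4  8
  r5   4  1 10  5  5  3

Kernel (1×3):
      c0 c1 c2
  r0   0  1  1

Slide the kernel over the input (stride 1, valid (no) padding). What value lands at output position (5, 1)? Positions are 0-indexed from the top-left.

15

The receptive field on the input at this output position is [1 10 5]. Elementwise product with the kernel and sum: 10·1 + 5·1.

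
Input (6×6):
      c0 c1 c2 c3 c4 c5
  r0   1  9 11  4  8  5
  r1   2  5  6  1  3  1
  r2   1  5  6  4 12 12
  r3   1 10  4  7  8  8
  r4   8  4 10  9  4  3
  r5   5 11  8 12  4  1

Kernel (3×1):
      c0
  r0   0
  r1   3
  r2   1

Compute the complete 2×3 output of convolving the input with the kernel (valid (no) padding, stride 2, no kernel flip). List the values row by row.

7 24 21
11 22 28

Output[0,0]: The receptive field on the input at this output position is [1 / 2 / 1]. Elementwise product with the kernel and sum: 2·3 + 1·1.
Output[0,1]: The receptive field on the input at this output position is [11 / 6 / 6]. Elementwise product with the kernel and sum: 6·3 + 6·1.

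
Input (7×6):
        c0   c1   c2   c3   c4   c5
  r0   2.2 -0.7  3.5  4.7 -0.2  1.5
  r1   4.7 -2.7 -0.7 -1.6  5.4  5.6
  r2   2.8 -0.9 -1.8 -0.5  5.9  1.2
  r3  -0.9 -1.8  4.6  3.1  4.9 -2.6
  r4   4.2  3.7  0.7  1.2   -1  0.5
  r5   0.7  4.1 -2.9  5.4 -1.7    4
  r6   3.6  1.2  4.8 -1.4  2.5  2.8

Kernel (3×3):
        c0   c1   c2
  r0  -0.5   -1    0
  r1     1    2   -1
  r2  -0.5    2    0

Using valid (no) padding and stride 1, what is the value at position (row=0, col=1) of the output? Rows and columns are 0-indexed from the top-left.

-8.8

The receptive field on the input at this output position is [-0.7 3.5 4.7 / -2.7 -0.7 -1.6 / -0.9 -1.8 -0.5]. Elementwise product with the kernel and sum: -0.7·-0.5 + 3.5·-1 + -2.7·1 + -0.7·2 + -1.6·-1 + -0.9·-0.5 + -1.8·2.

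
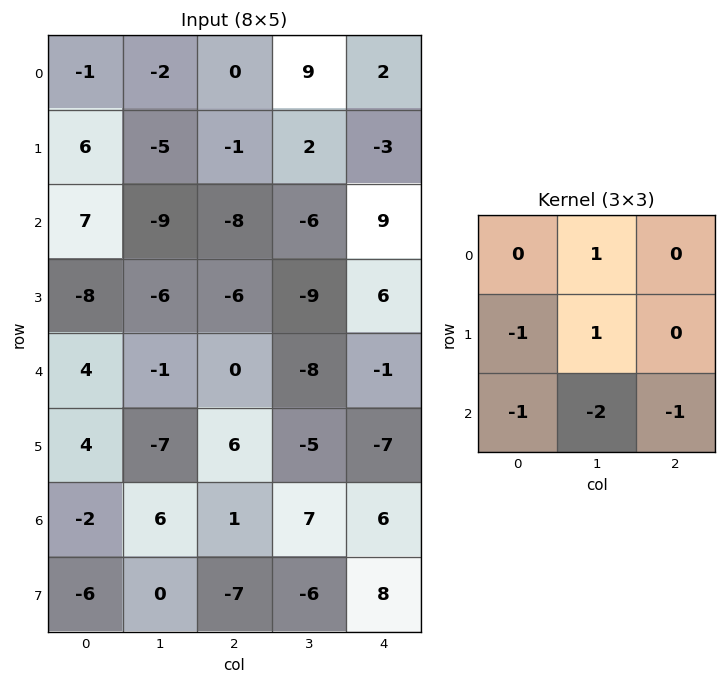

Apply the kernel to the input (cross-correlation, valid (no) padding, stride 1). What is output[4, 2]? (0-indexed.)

-40

The receptive field on the input at this output position is [0 -8 -1 / 6 -5 -7 / 1 7 6]. Elementwise product with the kernel and sum: -8·1 + 6·-1 + -5·1 + 1·-1 + 7·-2 + 6·-1.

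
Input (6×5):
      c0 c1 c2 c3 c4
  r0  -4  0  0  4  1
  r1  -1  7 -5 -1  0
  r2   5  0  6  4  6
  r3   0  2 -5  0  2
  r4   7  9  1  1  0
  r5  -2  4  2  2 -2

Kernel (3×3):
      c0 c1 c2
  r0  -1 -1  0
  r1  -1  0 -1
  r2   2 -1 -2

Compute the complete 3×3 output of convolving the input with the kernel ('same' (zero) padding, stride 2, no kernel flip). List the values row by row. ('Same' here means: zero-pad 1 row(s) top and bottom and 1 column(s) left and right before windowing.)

Output[0,0]: The receptive field on the zero-padded input at this output position is [0 0 0 / 0 -4 0 / 0 -1 7]. Elementwise product with the kernel and sum: 0·-1 + 0·-1 + 0·-1 + 0·-1 + 0·2 + -1·-1 + 7·-2.
Output[0,1]: The receptive field on the zero-padded input at this output position is [0 0 0 / 0 0 4 / 7 -5 -1]. Elementwise product with the kernel and sum: 0·-1 + 0·-1 + 0·-1 + 4·-1 + 7·2 + -5·-1 + -1·-2.

-13 17 -6
-3 3 -5
-15 -5 3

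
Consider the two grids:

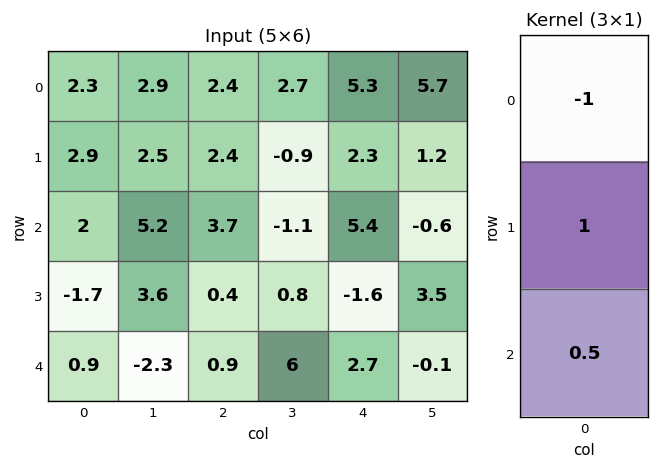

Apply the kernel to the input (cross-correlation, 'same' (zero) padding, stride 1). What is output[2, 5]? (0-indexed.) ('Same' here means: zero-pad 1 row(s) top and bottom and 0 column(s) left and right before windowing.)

The receptive field on the zero-padded input at this output position is [1.2 / -0.6 / 3.5]. Elementwise product with the kernel and sum: 1.2·-1 + -0.6·1 + 3.5·0.5.

-0.05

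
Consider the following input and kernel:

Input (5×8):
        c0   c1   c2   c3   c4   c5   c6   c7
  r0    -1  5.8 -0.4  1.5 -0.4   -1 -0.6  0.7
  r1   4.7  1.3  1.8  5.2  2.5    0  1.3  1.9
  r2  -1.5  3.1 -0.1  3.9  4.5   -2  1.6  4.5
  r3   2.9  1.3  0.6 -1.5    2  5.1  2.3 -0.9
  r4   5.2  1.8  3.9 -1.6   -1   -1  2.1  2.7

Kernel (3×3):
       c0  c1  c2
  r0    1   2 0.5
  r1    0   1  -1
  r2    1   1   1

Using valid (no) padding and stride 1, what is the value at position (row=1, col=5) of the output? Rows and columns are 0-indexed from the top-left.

The receptive field on the input at this output position is [0 1.3 1.9 / -2 1.6 4.5 / 5.1 2.3 -0.9]. Elementwise product with the kernel and sum: 0·1 + 1.3·2 + 1.9·0.5 + 1.6·1 + 4.5·-1 + 5.1·1 + 2.3·1 + -0.9·1.

7.15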